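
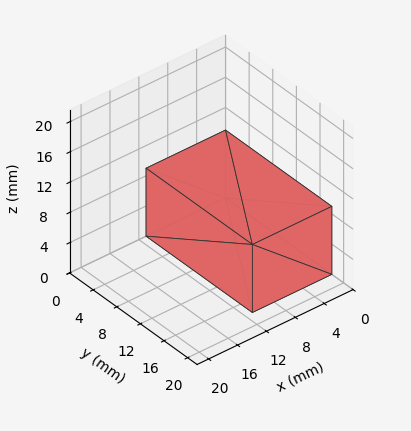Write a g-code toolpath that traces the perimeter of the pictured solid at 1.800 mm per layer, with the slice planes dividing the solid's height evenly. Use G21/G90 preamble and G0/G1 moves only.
Reading the render: the shape is a rectangular box, roughly 11 × 18 mm footprint and 9 mm tall (dimensions read to the nearest mm from the axis ticks). For the g-code, the solid's height is divided into equal slices at the stated Δz and each level perimeter traced with G1 moves after a G0 lift.

; perimeter-only toolpath
G21 ; units = mm
G90 ; absolute positioning
G28 ; home
; layer 1
G0 Z1.800
G0 X0.000 Y0.000
G1 X11.000 Y0.000
G1 X11.000 Y18.000
G1 X0.000 Y18.000
G1 X0.000 Y0.000
; layer 2
G0 Z3.600
G0 X0.000 Y0.000
G1 X11.000 Y0.000
G1 X11.000 Y18.000
G1 X0.000 Y18.000
G1 X0.000 Y0.000
; layer 3
G0 Z5.400
G0 X0.000 Y0.000
G1 X11.000 Y0.000
G1 X11.000 Y18.000
G1 X0.000 Y18.000
G1 X0.000 Y0.000
; layer 4
G0 Z7.200
G0 X0.000 Y0.000
G1 X11.000 Y0.000
G1 X11.000 Y18.000
G1 X0.000 Y18.000
G1 X0.000 Y0.000
; layer 5
G0 Z9.000
G0 X0.000 Y0.000
G1 X11.000 Y0.000
G1 X11.000 Y18.000
G1 X0.000 Y18.000
G1 X0.000 Y0.000
M2 ; end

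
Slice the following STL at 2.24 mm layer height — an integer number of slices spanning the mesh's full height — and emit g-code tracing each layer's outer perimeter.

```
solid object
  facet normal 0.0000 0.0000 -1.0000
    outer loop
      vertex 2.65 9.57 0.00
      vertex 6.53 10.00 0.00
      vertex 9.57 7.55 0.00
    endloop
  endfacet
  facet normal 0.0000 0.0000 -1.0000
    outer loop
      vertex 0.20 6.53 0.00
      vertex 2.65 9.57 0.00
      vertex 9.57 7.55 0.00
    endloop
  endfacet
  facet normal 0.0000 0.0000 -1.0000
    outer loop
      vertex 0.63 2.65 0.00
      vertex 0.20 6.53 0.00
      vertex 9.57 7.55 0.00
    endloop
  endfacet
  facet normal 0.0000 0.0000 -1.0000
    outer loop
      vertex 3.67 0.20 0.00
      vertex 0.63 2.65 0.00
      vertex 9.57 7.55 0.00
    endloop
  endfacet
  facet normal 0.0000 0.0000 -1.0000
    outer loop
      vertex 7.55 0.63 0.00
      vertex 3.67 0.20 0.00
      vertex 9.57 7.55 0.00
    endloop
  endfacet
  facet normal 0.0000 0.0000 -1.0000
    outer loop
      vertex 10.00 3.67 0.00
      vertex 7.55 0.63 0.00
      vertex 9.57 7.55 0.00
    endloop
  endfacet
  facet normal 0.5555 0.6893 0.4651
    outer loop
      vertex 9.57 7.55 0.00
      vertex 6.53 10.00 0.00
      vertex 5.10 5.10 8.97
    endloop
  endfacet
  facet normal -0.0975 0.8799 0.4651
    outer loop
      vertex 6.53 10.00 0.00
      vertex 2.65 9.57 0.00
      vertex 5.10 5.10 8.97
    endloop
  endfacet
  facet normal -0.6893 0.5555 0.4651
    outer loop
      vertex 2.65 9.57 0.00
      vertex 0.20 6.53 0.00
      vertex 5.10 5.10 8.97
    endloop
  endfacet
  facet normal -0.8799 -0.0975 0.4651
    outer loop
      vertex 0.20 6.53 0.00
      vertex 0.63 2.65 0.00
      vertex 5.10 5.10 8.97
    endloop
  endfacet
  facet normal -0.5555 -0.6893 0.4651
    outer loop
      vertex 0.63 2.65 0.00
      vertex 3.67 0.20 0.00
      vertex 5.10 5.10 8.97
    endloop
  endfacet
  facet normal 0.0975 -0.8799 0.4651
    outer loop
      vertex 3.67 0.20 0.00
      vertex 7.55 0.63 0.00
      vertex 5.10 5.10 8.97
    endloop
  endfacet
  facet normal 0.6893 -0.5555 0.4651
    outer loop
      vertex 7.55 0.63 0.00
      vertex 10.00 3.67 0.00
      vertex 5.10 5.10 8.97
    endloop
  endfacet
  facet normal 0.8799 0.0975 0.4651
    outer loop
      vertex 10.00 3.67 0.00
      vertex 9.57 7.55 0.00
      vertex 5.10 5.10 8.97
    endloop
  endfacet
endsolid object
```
; perimeter-only toolpath
G21 ; units = mm
G90 ; absolute positioning
G28 ; home
; layer 1
G0 Z2.24
G0 X8.45 Y6.94
G1 X6.17 Y8.78
G1 X3.26 Y8.45
G1 X1.42 Y6.17
G1 X1.75 Y3.26
G1 X4.03 Y1.42
G1 X6.94 Y1.75
G1 X8.78 Y4.03
G1 X8.45 Y6.94
; layer 2
G0 Z4.49
G0 X7.33 Y6.32
G1 X5.81 Y7.55
G1 X3.88 Y7.33
G1 X2.65 Y5.81
G1 X2.86 Y3.88
G1 X4.38 Y2.65
G1 X6.32 Y2.86
G1 X7.55 Y4.38
G1 X7.33 Y6.32
; layer 3
G0 Z6.73
G0 X6.22 Y5.71
G1 X5.46 Y6.32
G1 X4.49 Y6.22
G1 X3.87 Y5.46
G1 X3.98 Y4.49
G1 X4.74 Y3.87
G1 X5.71 Y3.98
G1 X6.32 Y4.74
G1 X6.22 Y5.71
M2 ; end

The solid is a regular 8-sided pyramid, base circumscribed radius ≈ 5.1 mm, apex at z ≈ 8.97 mm. Slicing at Δz = 2.24 mm — 4 equal slices spanning the solid's height, so layer i sits at z = i·h/4 — gives 3 non-empty perimeters. Each is a 8-segment closed polygon; G0 lifts to the layer z and rapids to the start vertex, then G1 traces the edges. The cross-section shrinks linearly with z (the slice at the apex is degenerate and omitted).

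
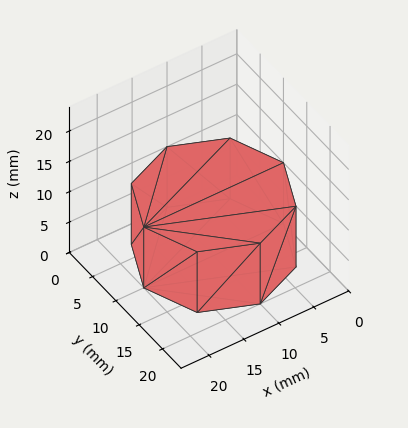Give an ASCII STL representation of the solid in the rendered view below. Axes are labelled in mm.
Reading the render: the shape is a regular 8-sided prism (a cylinder approximated with 8 flat sides), circumscribed radius ≈ 10 mm, height ≈ 10 mm (dimensions read to the nearest mm from the axis ticks). For the STL, each face is triangulated and given an outward normal.

solid part
  facet normal 0.0000 0.0000 -1.0000
    outer loop
      vertex 10.000 20.000 0.000
      vertex 17.071 17.071 0.000
      vertex 20.000 10.000 0.000
    endloop
  endfacet
  facet normal 0.0000 0.0000 -1.0000
    outer loop
      vertex 2.929 17.071 0.000
      vertex 10.000 20.000 0.000
      vertex 20.000 10.000 0.000
    endloop
  endfacet
  facet normal 0.0000 0.0000 -1.0000
    outer loop
      vertex 0.000 10.000 0.000
      vertex 2.929 17.071 0.000
      vertex 20.000 10.000 0.000
    endloop
  endfacet
  facet normal 0.0000 0.0000 -1.0000
    outer loop
      vertex 2.929 2.929 0.000
      vertex 0.000 10.000 0.000
      vertex 20.000 10.000 0.000
    endloop
  endfacet
  facet normal 0.0000 0.0000 -1.0000
    outer loop
      vertex 10.000 0.000 0.000
      vertex 2.929 2.929 0.000
      vertex 20.000 10.000 0.000
    endloop
  endfacet
  facet normal 0.0000 0.0000 -1.0000
    outer loop
      vertex 17.071 2.929 0.000
      vertex 10.000 0.000 0.000
      vertex 20.000 10.000 0.000
    endloop
  endfacet
  facet normal 0.0000 0.0000 1.0000
    outer loop
      vertex 20.000 10.000 10.000
      vertex 17.071 17.071 10.000
      vertex 10.000 20.000 10.000
    endloop
  endfacet
  facet normal 0.0000 0.0000 1.0000
    outer loop
      vertex 20.000 10.000 10.000
      vertex 10.000 20.000 10.000
      vertex 2.929 17.071 10.000
    endloop
  endfacet
  facet normal 0.0000 0.0000 1.0000
    outer loop
      vertex 20.000 10.000 10.000
      vertex 2.929 17.071 10.000
      vertex 0.000 10.000 10.000
    endloop
  endfacet
  facet normal 0.0000 0.0000 1.0000
    outer loop
      vertex 20.000 10.000 10.000
      vertex 0.000 10.000 10.000
      vertex 2.929 2.929 10.000
    endloop
  endfacet
  facet normal 0.0000 0.0000 1.0000
    outer loop
      vertex 20.000 10.000 10.000
      vertex 2.929 2.929 10.000
      vertex 10.000 0.000 10.000
    endloop
  endfacet
  facet normal 0.0000 0.0000 1.0000
    outer loop
      vertex 20.000 10.000 10.000
      vertex 10.000 0.000 10.000
      vertex 17.071 2.929 10.000
    endloop
  endfacet
  facet normal 0.9239 0.3827 0.0000
    outer loop
      vertex 20.000 10.000 0.000
      vertex 17.071 17.071 0.000
      vertex 17.071 17.071 10.000
    endloop
  endfacet
  facet normal 0.9239 0.3827 0.0000
    outer loop
      vertex 20.000 10.000 0.000
      vertex 17.071 17.071 10.000
      vertex 20.000 10.000 10.000
    endloop
  endfacet
  facet normal 0.3827 0.9239 0.0000
    outer loop
      vertex 17.071 17.071 0.000
      vertex 10.000 20.000 0.000
      vertex 10.000 20.000 10.000
    endloop
  endfacet
  facet normal 0.3827 0.9239 0.0000
    outer loop
      vertex 17.071 17.071 0.000
      vertex 10.000 20.000 10.000
      vertex 17.071 17.071 10.000
    endloop
  endfacet
  facet normal -0.3827 0.9239 0.0000
    outer loop
      vertex 10.000 20.000 0.000
      vertex 2.929 17.071 0.000
      vertex 2.929 17.071 10.000
    endloop
  endfacet
  facet normal -0.3827 0.9239 0.0000
    outer loop
      vertex 10.000 20.000 0.000
      vertex 2.929 17.071 10.000
      vertex 10.000 20.000 10.000
    endloop
  endfacet
  facet normal -0.9239 0.3827 0.0000
    outer loop
      vertex 2.929 17.071 0.000
      vertex 0.000 10.000 0.000
      vertex 0.000 10.000 10.000
    endloop
  endfacet
  facet normal -0.9239 0.3827 0.0000
    outer loop
      vertex 2.929 17.071 0.000
      vertex 0.000 10.000 10.000
      vertex 2.929 17.071 10.000
    endloop
  endfacet
  facet normal -0.9239 -0.3827 0.0000
    outer loop
      vertex 0.000 10.000 0.000
      vertex 2.929 2.929 0.000
      vertex 2.929 2.929 10.000
    endloop
  endfacet
  facet normal -0.9239 -0.3827 0.0000
    outer loop
      vertex 0.000 10.000 0.000
      vertex 2.929 2.929 10.000
      vertex 0.000 10.000 10.000
    endloop
  endfacet
  facet normal -0.3827 -0.9239 0.0000
    outer loop
      vertex 2.929 2.929 0.000
      vertex 10.000 0.000 0.000
      vertex 10.000 0.000 10.000
    endloop
  endfacet
  facet normal -0.3827 -0.9239 0.0000
    outer loop
      vertex 2.929 2.929 0.000
      vertex 10.000 0.000 10.000
      vertex 2.929 2.929 10.000
    endloop
  endfacet
  facet normal 0.3827 -0.9239 0.0000
    outer loop
      vertex 10.000 0.000 0.000
      vertex 17.071 2.929 0.000
      vertex 17.071 2.929 10.000
    endloop
  endfacet
  facet normal 0.3827 -0.9239 0.0000
    outer loop
      vertex 10.000 0.000 0.000
      vertex 17.071 2.929 10.000
      vertex 10.000 0.000 10.000
    endloop
  endfacet
  facet normal 0.9239 -0.3827 0.0000
    outer loop
      vertex 17.071 2.929 0.000
      vertex 20.000 10.000 0.000
      vertex 20.000 10.000 10.000
    endloop
  endfacet
  facet normal 0.9239 -0.3827 0.0000
    outer loop
      vertex 17.071 2.929 0.000
      vertex 20.000 10.000 10.000
      vertex 17.071 2.929 10.000
    endloop
  endfacet
endsolid part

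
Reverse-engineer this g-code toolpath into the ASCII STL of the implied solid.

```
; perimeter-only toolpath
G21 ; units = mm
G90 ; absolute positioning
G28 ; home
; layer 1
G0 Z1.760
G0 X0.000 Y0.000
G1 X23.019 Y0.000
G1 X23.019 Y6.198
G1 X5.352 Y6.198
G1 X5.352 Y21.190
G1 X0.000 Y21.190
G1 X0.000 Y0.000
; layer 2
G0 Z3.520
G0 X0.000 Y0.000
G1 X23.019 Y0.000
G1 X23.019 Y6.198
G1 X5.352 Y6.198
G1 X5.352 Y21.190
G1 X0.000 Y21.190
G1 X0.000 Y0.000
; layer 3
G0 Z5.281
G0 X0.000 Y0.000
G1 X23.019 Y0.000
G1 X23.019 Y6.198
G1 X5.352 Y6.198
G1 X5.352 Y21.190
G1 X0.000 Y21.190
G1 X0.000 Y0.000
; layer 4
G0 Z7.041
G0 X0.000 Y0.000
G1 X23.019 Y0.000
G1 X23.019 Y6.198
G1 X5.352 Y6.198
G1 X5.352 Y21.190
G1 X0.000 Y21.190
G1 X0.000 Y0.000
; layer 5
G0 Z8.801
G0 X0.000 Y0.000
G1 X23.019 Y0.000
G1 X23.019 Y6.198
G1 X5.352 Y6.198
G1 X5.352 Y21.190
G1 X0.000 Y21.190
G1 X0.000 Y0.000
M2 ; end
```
solid part
  facet normal 0.0000 0.0000 -1.0000
    outer loop
      vertex 23.019 6.198 0.000
      vertex 23.019 0.000 0.000
      vertex 0.000 0.000 0.000
    endloop
  endfacet
  facet normal 0.0000 0.0000 -1.0000
    outer loop
      vertex 5.352 6.198 0.000
      vertex 23.019 6.198 0.000
      vertex 0.000 0.000 0.000
    endloop
  endfacet
  facet normal 0.0000 0.0000 -1.0000
    outer loop
      vertex 5.352 21.190 0.000
      vertex 5.352 6.198 0.000
      vertex 0.000 0.000 0.000
    endloop
  endfacet
  facet normal 0.0000 0.0000 -1.0000
    outer loop
      vertex 0.000 21.190 0.000
      vertex 5.352 21.190 0.000
      vertex 0.000 0.000 0.000
    endloop
  endfacet
  facet normal 0.0000 0.0000 1.0000
    outer loop
      vertex 0.000 0.000 8.801
      vertex 23.019 0.000 8.801
      vertex 23.019 6.198 8.801
    endloop
  endfacet
  facet normal 0.0000 0.0000 1.0000
    outer loop
      vertex 0.000 0.000 8.801
      vertex 23.019 6.198 8.801
      vertex 5.352 6.198 8.801
    endloop
  endfacet
  facet normal 0.0000 0.0000 1.0000
    outer loop
      vertex 0.000 0.000 8.801
      vertex 5.352 6.198 8.801
      vertex 5.352 21.190 8.801
    endloop
  endfacet
  facet normal 0.0000 0.0000 1.0000
    outer loop
      vertex 0.000 0.000 8.801
      vertex 5.352 21.190 8.801
      vertex 0.000 21.190 8.801
    endloop
  endfacet
  facet normal 0.0000 -1.0000 0.0000
    outer loop
      vertex 0.000 0.000 0.000
      vertex 23.019 0.000 0.000
      vertex 23.019 0.000 8.801
    endloop
  endfacet
  facet normal 0.0000 -1.0000 0.0000
    outer loop
      vertex 0.000 0.000 0.000
      vertex 23.019 0.000 8.801
      vertex 0.000 0.000 8.801
    endloop
  endfacet
  facet normal 1.0000 0.0000 0.0000
    outer loop
      vertex 23.019 0.000 0.000
      vertex 23.019 6.198 0.000
      vertex 23.019 6.198 8.801
    endloop
  endfacet
  facet normal 1.0000 0.0000 0.0000
    outer loop
      vertex 23.019 0.000 0.000
      vertex 23.019 6.198 8.801
      vertex 23.019 0.000 8.801
    endloop
  endfacet
  facet normal 0.0000 1.0000 0.0000
    outer loop
      vertex 23.019 6.198 0.000
      vertex 5.352 6.198 0.000
      vertex 5.352 6.198 8.801
    endloop
  endfacet
  facet normal 0.0000 1.0000 0.0000
    outer loop
      vertex 23.019 6.198 0.000
      vertex 5.352 6.198 8.801
      vertex 23.019 6.198 8.801
    endloop
  endfacet
  facet normal 1.0000 0.0000 0.0000
    outer loop
      vertex 5.352 6.198 0.000
      vertex 5.352 21.190 0.000
      vertex 5.352 21.190 8.801
    endloop
  endfacet
  facet normal 1.0000 0.0000 0.0000
    outer loop
      vertex 5.352 6.198 0.000
      vertex 5.352 21.190 8.801
      vertex 5.352 6.198 8.801
    endloop
  endfacet
  facet normal 0.0000 1.0000 0.0000
    outer loop
      vertex 5.352 21.190 0.000
      vertex 0.000 21.190 0.000
      vertex 0.000 21.190 8.801
    endloop
  endfacet
  facet normal 0.0000 1.0000 0.0000
    outer loop
      vertex 5.352 21.190 0.000
      vertex 0.000 21.190 8.801
      vertex 5.352 21.190 8.801
    endloop
  endfacet
  facet normal -1.0000 0.0000 0.0000
    outer loop
      vertex 0.000 21.190 0.000
      vertex 0.000 0.000 0.000
      vertex 0.000 0.000 8.801
    endloop
  endfacet
  facet normal -1.0000 0.0000 0.0000
    outer loop
      vertex 0.000 21.190 0.000
      vertex 0.000 0.000 8.801
      vertex 0.000 21.190 8.801
    endloop
  endfacet
endsolid part

The G0 Z moves step by Δz≈1.760 mm. Every layer's G1 loop is the same polygon, so the solid is a straight extrusion of it from z=0 to z≈8.8. Closing with flat bottom and top caps and triangulating gives 20 facets — an L-shaped prism: outer 23 × 21.2 mm, arm thicknesses ≈ 6.2 mm (horizontal) and 5.35 mm (vertical), extruded 8.8 mm in z.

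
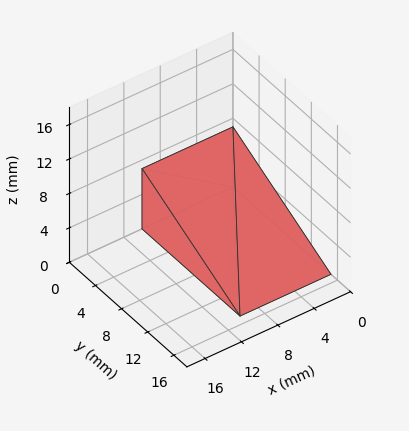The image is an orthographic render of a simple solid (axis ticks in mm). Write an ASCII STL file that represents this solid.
Reading the render: the shape is a wedge (ramp): 10 × 15 mm base, rising to 7 mm along the y=0 edge and sloping linearly to z=0 at y=15 (dimensions read to the nearest mm from the axis ticks). For the STL, each face is triangulated and given an outward normal.

solid part
  facet normal 0.0000 0.0000 -1.0000
    outer loop
      vertex 10.000 15.000 0.000
      vertex 10.000 0.000 0.000
      vertex 0.000 0.000 0.000
    endloop
  endfacet
  facet normal 0.0000 0.0000 -1.0000
    outer loop
      vertex 0.000 15.000 0.000
      vertex 10.000 15.000 0.000
      vertex 0.000 0.000 0.000
    endloop
  endfacet
  facet normal 0.0000 -1.0000 0.0000
    outer loop
      vertex 0.000 0.000 0.000
      vertex 10.000 0.000 0.000
      vertex 10.000 0.000 7.000
    endloop
  endfacet
  facet normal 0.0000 -1.0000 0.0000
    outer loop
      vertex 0.000 0.000 0.000
      vertex 10.000 0.000 7.000
      vertex 0.000 0.000 7.000
    endloop
  endfacet
  facet normal 0.0000 0.4229 0.9062
    outer loop
      vertex 0.000 0.000 7.000
      vertex 10.000 0.000 7.000
      vertex 10.000 15.000 0.000
    endloop
  endfacet
  facet normal 0.0000 0.4229 0.9062
    outer loop
      vertex 0.000 0.000 7.000
      vertex 10.000 15.000 0.000
      vertex 0.000 15.000 0.000
    endloop
  endfacet
  facet normal -1.0000 0.0000 0.0000
    outer loop
      vertex 0.000 0.000 7.000
      vertex 0.000 15.000 0.000
      vertex 0.000 0.000 0.000
    endloop
  endfacet
  facet normal 1.0000 0.0000 0.0000
    outer loop
      vertex 10.000 0.000 0.000
      vertex 10.000 15.000 0.000
      vertex 10.000 0.000 7.000
    endloop
  endfacet
endsolid part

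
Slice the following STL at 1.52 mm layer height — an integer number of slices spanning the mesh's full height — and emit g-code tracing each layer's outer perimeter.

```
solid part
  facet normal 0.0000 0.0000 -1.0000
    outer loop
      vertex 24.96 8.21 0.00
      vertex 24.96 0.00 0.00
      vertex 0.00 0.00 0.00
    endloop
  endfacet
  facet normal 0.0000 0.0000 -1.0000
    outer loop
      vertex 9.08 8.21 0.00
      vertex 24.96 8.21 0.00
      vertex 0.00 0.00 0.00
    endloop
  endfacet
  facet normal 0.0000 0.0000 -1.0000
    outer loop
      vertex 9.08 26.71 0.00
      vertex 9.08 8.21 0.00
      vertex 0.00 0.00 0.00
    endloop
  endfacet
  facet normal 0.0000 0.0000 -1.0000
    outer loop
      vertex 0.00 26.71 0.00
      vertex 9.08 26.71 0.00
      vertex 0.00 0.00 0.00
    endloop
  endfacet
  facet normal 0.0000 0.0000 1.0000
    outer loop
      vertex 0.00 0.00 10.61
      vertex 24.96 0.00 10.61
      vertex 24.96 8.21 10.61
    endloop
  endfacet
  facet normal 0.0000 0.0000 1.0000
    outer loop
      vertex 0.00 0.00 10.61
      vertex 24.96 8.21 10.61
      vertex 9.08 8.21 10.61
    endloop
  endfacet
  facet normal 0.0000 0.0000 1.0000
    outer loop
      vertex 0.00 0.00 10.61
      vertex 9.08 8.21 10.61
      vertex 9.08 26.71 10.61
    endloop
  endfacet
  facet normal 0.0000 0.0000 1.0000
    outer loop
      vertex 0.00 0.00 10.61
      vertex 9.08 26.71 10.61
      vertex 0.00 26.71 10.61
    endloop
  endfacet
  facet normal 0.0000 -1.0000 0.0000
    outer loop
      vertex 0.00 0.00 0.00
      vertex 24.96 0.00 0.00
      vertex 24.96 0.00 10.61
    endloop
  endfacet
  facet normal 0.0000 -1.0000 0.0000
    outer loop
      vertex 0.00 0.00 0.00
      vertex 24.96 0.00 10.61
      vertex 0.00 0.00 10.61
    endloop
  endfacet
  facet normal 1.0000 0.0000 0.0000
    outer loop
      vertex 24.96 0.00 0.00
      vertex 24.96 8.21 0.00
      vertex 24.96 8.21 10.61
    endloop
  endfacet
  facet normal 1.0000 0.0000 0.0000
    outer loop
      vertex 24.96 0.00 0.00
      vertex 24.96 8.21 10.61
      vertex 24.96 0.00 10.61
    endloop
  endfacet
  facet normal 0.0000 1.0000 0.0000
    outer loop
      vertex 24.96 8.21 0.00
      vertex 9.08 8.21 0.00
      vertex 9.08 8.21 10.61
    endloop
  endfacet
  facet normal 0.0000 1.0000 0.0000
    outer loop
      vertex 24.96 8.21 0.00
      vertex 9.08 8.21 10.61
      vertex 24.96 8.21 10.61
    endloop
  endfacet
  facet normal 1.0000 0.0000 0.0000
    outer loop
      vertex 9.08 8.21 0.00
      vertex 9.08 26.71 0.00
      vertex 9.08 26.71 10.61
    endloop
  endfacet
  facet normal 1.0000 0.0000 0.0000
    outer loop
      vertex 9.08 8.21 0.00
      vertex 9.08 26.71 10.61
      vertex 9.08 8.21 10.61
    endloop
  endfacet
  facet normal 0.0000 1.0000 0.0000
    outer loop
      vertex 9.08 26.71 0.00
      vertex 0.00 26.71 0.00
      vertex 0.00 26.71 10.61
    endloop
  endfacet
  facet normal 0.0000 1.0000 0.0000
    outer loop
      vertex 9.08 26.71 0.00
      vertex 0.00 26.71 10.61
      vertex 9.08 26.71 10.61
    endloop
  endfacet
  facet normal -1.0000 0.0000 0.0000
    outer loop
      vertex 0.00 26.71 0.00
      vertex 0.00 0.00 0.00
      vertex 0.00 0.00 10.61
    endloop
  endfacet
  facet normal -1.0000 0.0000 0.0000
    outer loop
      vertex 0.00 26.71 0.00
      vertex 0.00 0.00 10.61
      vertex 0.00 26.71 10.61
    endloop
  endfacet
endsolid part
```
; perimeter-only toolpath
G21 ; units = mm
G90 ; absolute positioning
G28 ; home
; layer 1
G0 Z1.52
G0 X0.00 Y0.00
G1 X24.96 Y0.00
G1 X24.96 Y8.21
G1 X9.08 Y8.21
G1 X9.08 Y26.71
G1 X0.00 Y26.71
G1 X0.00 Y0.00
; layer 2
G0 Z3.03
G0 X0.00 Y0.00
G1 X24.96 Y0.00
G1 X24.96 Y8.21
G1 X9.08 Y8.21
G1 X9.08 Y26.71
G1 X0.00 Y26.71
G1 X0.00 Y0.00
; layer 3
G0 Z4.55
G0 X0.00 Y0.00
G1 X24.96 Y0.00
G1 X24.96 Y8.21
G1 X9.08 Y8.21
G1 X9.08 Y26.71
G1 X0.00 Y26.71
G1 X0.00 Y0.00
; layer 4
G0 Z6.06
G0 X0.00 Y0.00
G1 X24.96 Y0.00
G1 X24.96 Y8.21
G1 X9.08 Y8.21
G1 X9.08 Y26.71
G1 X0.00 Y26.71
G1 X0.00 Y0.00
; layer 5
G0 Z7.58
G0 X0.00 Y0.00
G1 X24.96 Y0.00
G1 X24.96 Y8.21
G1 X9.08 Y8.21
G1 X9.08 Y26.71
G1 X0.00 Y26.71
G1 X0.00 Y0.00
; layer 6
G0 Z9.09
G0 X0.00 Y0.00
G1 X24.96 Y0.00
G1 X24.96 Y8.21
G1 X9.08 Y8.21
G1 X9.08 Y26.71
G1 X0.00 Y26.71
G1 X0.00 Y0.00
; layer 7
G0 Z10.61
G0 X0.00 Y0.00
G1 X24.96 Y0.00
G1 X24.96 Y8.21
G1 X9.08 Y8.21
G1 X9.08 Y26.71
G1 X0.00 Y26.71
G1 X0.00 Y0.00
M2 ; end

The solid is an L-shaped prism: outer 25 × 26.7 mm, arm thicknesses ≈ 8.21 mm (horizontal) and 9.08 mm (vertical), extruded 10.6 mm in z. Slicing at Δz = 1.52 mm — 7 equal slices spanning the solid's height, so layer i sits at z = i·h/7 — gives 7 non-empty perimeters. Each is a 6-segment closed polygon; G0 lifts to the layer z and rapids to the start vertex, then G1 traces the edges.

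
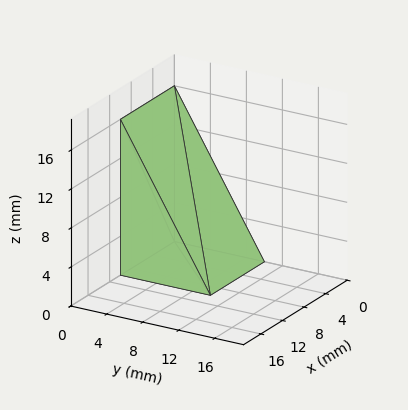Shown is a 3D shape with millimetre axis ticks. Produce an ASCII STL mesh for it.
Reading the render: the shape is a wedge (ramp): 10 × 10 mm base, rising to 16 mm along the y=0 edge and sloping linearly to z=0 at y=10 (dimensions read to the nearest mm from the axis ticks). For the STL, each face is triangulated and given an outward normal.

solid part
  facet normal 0.0000 0.0000 -1.0000
    outer loop
      vertex 10.00 10.00 0.00
      vertex 10.00 0.00 0.00
      vertex 0.00 0.00 0.00
    endloop
  endfacet
  facet normal 0.0000 0.0000 -1.0000
    outer loop
      vertex 0.00 10.00 0.00
      vertex 10.00 10.00 0.00
      vertex 0.00 0.00 0.00
    endloop
  endfacet
  facet normal 0.0000 -1.0000 0.0000
    outer loop
      vertex 0.00 0.00 0.00
      vertex 10.00 0.00 0.00
      vertex 10.00 0.00 16.00
    endloop
  endfacet
  facet normal 0.0000 -1.0000 0.0000
    outer loop
      vertex 0.00 0.00 0.00
      vertex 10.00 0.00 16.00
      vertex 0.00 0.00 16.00
    endloop
  endfacet
  facet normal 0.0000 0.8480 0.5300
    outer loop
      vertex 0.00 0.00 16.00
      vertex 10.00 0.00 16.00
      vertex 10.00 10.00 0.00
    endloop
  endfacet
  facet normal 0.0000 0.8480 0.5300
    outer loop
      vertex 0.00 0.00 16.00
      vertex 10.00 10.00 0.00
      vertex 0.00 10.00 0.00
    endloop
  endfacet
  facet normal -1.0000 0.0000 0.0000
    outer loop
      vertex 0.00 0.00 16.00
      vertex 0.00 10.00 0.00
      vertex 0.00 0.00 0.00
    endloop
  endfacet
  facet normal 1.0000 0.0000 0.0000
    outer loop
      vertex 10.00 0.00 0.00
      vertex 10.00 10.00 0.00
      vertex 10.00 0.00 16.00
    endloop
  endfacet
endsolid part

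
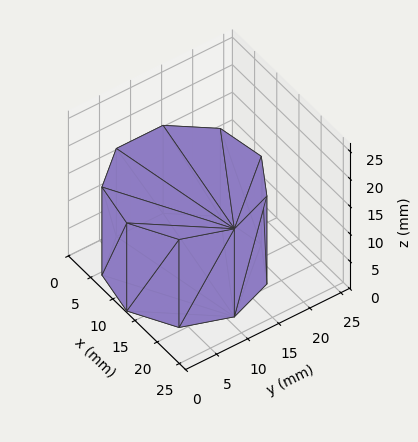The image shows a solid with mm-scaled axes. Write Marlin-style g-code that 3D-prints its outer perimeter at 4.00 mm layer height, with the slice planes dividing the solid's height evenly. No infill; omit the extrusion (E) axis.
Reading the render: the shape is a regular 9-sided prism (a cylinder approximated with 9 flat sides), circumscribed radius ≈ 11 mm, height ≈ 16 mm (dimensions read to the nearest mm from the axis ticks). For the g-code, the solid's height is divided into equal slices at the stated Δz and each level perimeter traced with G1 moves after a G0 lift.

; perimeter-only toolpath
G21 ; units = mm
G90 ; absolute positioning
G28 ; home
; layer 1
G0 Z4.00
G0 X22.00 Y11.00
G1 X19.43 Y18.07
G1 X12.91 Y21.83
G1 X5.50 Y20.53
G1 X0.66 Y14.76
G1 X0.66 Y7.24
G1 X5.50 Y1.47
G1 X12.91 Y0.17
G1 X19.43 Y3.93
G1 X22.00 Y11.00
; layer 2
G0 Z8.00
G0 X22.00 Y11.00
G1 X19.43 Y18.07
G1 X12.91 Y21.83
G1 X5.50 Y20.53
G1 X0.66 Y14.76
G1 X0.66 Y7.24
G1 X5.50 Y1.47
G1 X12.91 Y0.17
G1 X19.43 Y3.93
G1 X22.00 Y11.00
; layer 3
G0 Z12.00
G0 X22.00 Y11.00
G1 X19.43 Y18.07
G1 X12.91 Y21.83
G1 X5.50 Y20.53
G1 X0.66 Y14.76
G1 X0.66 Y7.24
G1 X5.50 Y1.47
G1 X12.91 Y0.17
G1 X19.43 Y3.93
G1 X22.00 Y11.00
; layer 4
G0 Z16.00
G0 X22.00 Y11.00
G1 X19.43 Y18.07
G1 X12.91 Y21.83
G1 X5.50 Y20.53
G1 X0.66 Y14.76
G1 X0.66 Y7.24
G1 X5.50 Y1.47
G1 X12.91 Y0.17
G1 X19.43 Y3.93
G1 X22.00 Y11.00
M2 ; end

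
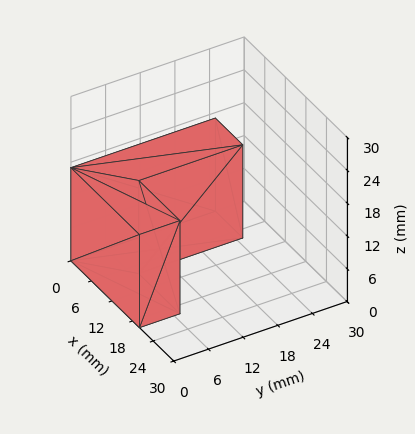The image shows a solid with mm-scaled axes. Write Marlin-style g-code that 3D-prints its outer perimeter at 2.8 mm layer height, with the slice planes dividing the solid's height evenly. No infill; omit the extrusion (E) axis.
Reading the render: the shape is an L-shaped prism: outer 20 × 25 mm, arm thicknesses ≈ 7 mm (horizontal) and 8 mm (vertical), extruded 17 mm in z (dimensions read to the nearest mm from the axis ticks). For the g-code, the solid's height is divided into equal slices at the stated Δz and each level perimeter traced with G1 moves after a G0 lift.

; perimeter-only toolpath
G21 ; units = mm
G90 ; absolute positioning
G28 ; home
; layer 1
G0 Z2.8
G0 X0.0 Y0.0
G1 X20.0 Y0.0
G1 X20.0 Y7.0
G1 X8.0 Y7.0
G1 X8.0 Y25.0
G1 X0.0 Y25.0
G1 X0.0 Y0.0
; layer 2
G0 Z5.7
G0 X0.0 Y0.0
G1 X20.0 Y0.0
G1 X20.0 Y7.0
G1 X8.0 Y7.0
G1 X8.0 Y25.0
G1 X0.0 Y25.0
G1 X0.0 Y0.0
; layer 3
G0 Z8.5
G0 X0.0 Y0.0
G1 X20.0 Y0.0
G1 X20.0 Y7.0
G1 X8.0 Y7.0
G1 X8.0 Y25.0
G1 X0.0 Y25.0
G1 X0.0 Y0.0
; layer 4
G0 Z11.3
G0 X0.0 Y0.0
G1 X20.0 Y0.0
G1 X20.0 Y7.0
G1 X8.0 Y7.0
G1 X8.0 Y25.0
G1 X0.0 Y25.0
G1 X0.0 Y0.0
; layer 5
G0 Z14.2
G0 X0.0 Y0.0
G1 X20.0 Y0.0
G1 X20.0 Y7.0
G1 X8.0 Y7.0
G1 X8.0 Y25.0
G1 X0.0 Y25.0
G1 X0.0 Y0.0
; layer 6
G0 Z17.0
G0 X0.0 Y0.0
G1 X20.0 Y0.0
G1 X20.0 Y7.0
G1 X8.0 Y7.0
G1 X8.0 Y25.0
G1 X0.0 Y25.0
G1 X0.0 Y0.0
M2 ; end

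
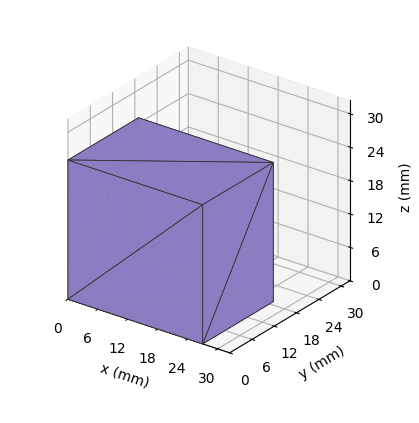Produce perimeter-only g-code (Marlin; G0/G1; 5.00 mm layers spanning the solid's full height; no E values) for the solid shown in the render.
Reading the render: the shape is a rectangular box, roughly 27 × 19 mm footprint and 25 mm tall (dimensions read to the nearest mm from the axis ticks). For the g-code, the solid's height is divided into equal slices at the stated Δz and each level perimeter traced with G1 moves after a G0 lift.

; perimeter-only toolpath
G21 ; units = mm
G90 ; absolute positioning
G28 ; home
; layer 1
G0 Z5.00
G0 X0.00 Y0.00
G1 X27.00 Y0.00
G1 X27.00 Y19.00
G1 X0.00 Y19.00
G1 X0.00 Y0.00
; layer 2
G0 Z10.00
G0 X0.00 Y0.00
G1 X27.00 Y0.00
G1 X27.00 Y19.00
G1 X0.00 Y19.00
G1 X0.00 Y0.00
; layer 3
G0 Z15.00
G0 X0.00 Y0.00
G1 X27.00 Y0.00
G1 X27.00 Y19.00
G1 X0.00 Y19.00
G1 X0.00 Y0.00
; layer 4
G0 Z20.00
G0 X0.00 Y0.00
G1 X27.00 Y0.00
G1 X27.00 Y19.00
G1 X0.00 Y19.00
G1 X0.00 Y0.00
; layer 5
G0 Z25.00
G0 X0.00 Y0.00
G1 X27.00 Y0.00
G1 X27.00 Y19.00
G1 X0.00 Y19.00
G1 X0.00 Y0.00
M2 ; end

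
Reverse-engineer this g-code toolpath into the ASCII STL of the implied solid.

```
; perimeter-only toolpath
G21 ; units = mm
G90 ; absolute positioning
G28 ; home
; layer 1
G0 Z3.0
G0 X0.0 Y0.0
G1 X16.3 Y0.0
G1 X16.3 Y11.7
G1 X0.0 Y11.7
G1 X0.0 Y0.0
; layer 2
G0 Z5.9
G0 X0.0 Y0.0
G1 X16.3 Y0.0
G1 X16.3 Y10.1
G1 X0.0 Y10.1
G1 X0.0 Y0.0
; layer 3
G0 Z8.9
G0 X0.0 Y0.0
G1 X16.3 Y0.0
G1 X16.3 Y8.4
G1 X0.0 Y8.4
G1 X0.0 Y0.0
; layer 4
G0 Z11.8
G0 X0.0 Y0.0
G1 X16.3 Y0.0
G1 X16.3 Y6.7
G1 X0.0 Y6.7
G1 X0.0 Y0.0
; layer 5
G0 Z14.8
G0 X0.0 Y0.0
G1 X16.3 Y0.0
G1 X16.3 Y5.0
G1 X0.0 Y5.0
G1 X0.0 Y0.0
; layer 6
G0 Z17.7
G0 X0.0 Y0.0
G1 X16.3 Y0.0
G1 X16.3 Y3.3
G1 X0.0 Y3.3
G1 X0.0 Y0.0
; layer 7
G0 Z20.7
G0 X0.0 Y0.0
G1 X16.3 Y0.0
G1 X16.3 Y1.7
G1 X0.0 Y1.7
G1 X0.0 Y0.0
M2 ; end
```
solid part
  facet normal 0.0000 0.0000 -1.0000
    outer loop
      vertex 16.3 13.4 0.0
      vertex 16.3 0.0 0.0
      vertex 0.0 0.0 0.0
    endloop
  endfacet
  facet normal 0.0000 0.0000 -1.0000
    outer loop
      vertex 0.0 13.4 0.0
      vertex 16.3 13.4 0.0
      vertex 0.0 0.0 0.0
    endloop
  endfacet
  facet normal 0.0000 -1.0000 0.0000
    outer loop
      vertex 0.0 0.0 0.0
      vertex 16.3 0.0 0.0
      vertex 16.3 0.0 23.6
    endloop
  endfacet
  facet normal 0.0000 -1.0000 0.0000
    outer loop
      vertex 0.0 0.0 0.0
      vertex 16.3 0.0 23.6
      vertex 0.0 0.0 23.6
    endloop
  endfacet
  facet normal 0.0000 0.8696 0.4938
    outer loop
      vertex 0.0 0.0 23.6
      vertex 16.3 0.0 23.6
      vertex 16.3 13.4 0.0
    endloop
  endfacet
  facet normal 0.0000 0.8696 0.4938
    outer loop
      vertex 0.0 0.0 23.6
      vertex 16.3 13.4 0.0
      vertex 0.0 13.4 0.0
    endloop
  endfacet
  facet normal -1.0000 0.0000 0.0000
    outer loop
      vertex 0.0 0.0 23.6
      vertex 0.0 13.4 0.0
      vertex 0.0 0.0 0.0
    endloop
  endfacet
  facet normal 1.0000 0.0000 0.0000
    outer loop
      vertex 16.3 0.0 0.0
      vertex 16.3 13.4 0.0
      vertex 16.3 0.0 23.6
    endloop
  endfacet
endsolid part

The G0 Z moves step by Δz≈3.0 mm. The G1 loops shrink linearly with z, so the solid tapers from its base footprint up to z≈23.6. Closing with a flat bottom cap and the tapered top and triangulating gives 8 facets — a wedge (ramp): 16.3 × 13.4 mm base, rising to 23.6 mm along the y=0 edge and sloping linearly to z=0 at y=13.4.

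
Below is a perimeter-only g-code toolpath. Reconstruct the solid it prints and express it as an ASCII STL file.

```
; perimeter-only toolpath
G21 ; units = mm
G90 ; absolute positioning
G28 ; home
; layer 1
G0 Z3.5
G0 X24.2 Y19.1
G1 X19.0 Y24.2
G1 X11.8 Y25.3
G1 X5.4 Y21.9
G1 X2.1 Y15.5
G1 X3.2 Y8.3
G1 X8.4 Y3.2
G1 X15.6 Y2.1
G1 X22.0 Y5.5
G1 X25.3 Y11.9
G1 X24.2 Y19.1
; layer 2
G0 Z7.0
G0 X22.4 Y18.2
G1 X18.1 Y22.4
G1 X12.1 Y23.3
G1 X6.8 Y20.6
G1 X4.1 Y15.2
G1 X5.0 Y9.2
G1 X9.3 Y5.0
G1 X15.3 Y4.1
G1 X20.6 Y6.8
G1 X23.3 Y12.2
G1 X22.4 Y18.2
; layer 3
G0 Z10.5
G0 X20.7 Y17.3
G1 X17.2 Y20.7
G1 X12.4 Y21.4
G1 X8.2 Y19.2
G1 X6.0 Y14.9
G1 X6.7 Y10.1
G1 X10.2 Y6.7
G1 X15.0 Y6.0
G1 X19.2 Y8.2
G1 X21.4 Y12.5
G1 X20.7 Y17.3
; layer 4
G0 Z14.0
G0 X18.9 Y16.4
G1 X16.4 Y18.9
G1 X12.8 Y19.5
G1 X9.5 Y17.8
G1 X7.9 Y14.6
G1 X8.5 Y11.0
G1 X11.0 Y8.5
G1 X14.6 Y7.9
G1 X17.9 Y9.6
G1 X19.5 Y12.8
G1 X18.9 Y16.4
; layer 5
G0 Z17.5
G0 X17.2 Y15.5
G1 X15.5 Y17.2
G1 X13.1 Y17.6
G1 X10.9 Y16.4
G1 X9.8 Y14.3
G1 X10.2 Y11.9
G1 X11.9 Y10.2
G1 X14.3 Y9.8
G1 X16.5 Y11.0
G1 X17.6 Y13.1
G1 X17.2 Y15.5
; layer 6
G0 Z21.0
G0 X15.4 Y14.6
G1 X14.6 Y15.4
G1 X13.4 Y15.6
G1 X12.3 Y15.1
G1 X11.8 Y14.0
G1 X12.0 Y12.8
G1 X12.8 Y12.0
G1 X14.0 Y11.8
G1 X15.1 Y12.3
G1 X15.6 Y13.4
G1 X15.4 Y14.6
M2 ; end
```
solid part
  facet normal 0.0000 0.0000 -1.0000
    outer loop
      vertex 11.5 27.2 0.0
      vertex 19.9 25.9 0.0
      vertex 25.9 20.0 0.0
    endloop
  endfacet
  facet normal 0.0000 0.0000 -1.0000
    outer loop
      vertex 4.0 23.3 0.0
      vertex 11.5 27.2 0.0
      vertex 25.9 20.0 0.0
    endloop
  endfacet
  facet normal 0.0000 0.0000 -1.0000
    outer loop
      vertex 0.2 15.8 0.0
      vertex 4.0 23.3 0.0
      vertex 25.9 20.0 0.0
    endloop
  endfacet
  facet normal 0.0000 0.0000 -1.0000
    outer loop
      vertex 1.5 7.4 0.0
      vertex 0.2 15.8 0.0
      vertex 25.9 20.0 0.0
    endloop
  endfacet
  facet normal 0.0000 0.0000 -1.0000
    outer loop
      vertex 7.5 1.5 0.0
      vertex 1.5 7.4 0.0
      vertex 25.9 20.0 0.0
    endloop
  endfacet
  facet normal 0.0000 0.0000 -1.0000
    outer loop
      vertex 15.9 0.2 0.0
      vertex 7.5 1.5 0.0
      vertex 25.9 20.0 0.0
    endloop
  endfacet
  facet normal 0.0000 0.0000 -1.0000
    outer loop
      vertex 23.4 4.1 0.0
      vertex 15.9 0.2 0.0
      vertex 25.9 20.0 0.0
    endloop
  endfacet
  facet normal 0.0000 0.0000 -1.0000
    outer loop
      vertex 27.2 11.6 0.0
      vertex 23.4 4.1 0.0
      vertex 25.9 20.0 0.0
    endloop
  endfacet
  facet normal 0.6189 0.6294 0.4700
    outer loop
      vertex 25.9 20.0 0.0
      vertex 19.9 25.9 0.0
      vertex 13.7 13.7 24.5
    endloop
  endfacet
  facet normal 0.1351 0.8729 0.4688
    outer loop
      vertex 19.9 25.9 0.0
      vertex 11.5 27.2 0.0
      vertex 13.7 13.7 24.5
    endloop
  endfacet
  facet normal -0.4076 0.7838 0.4685
    outer loop
      vertex 11.5 27.2 0.0
      vertex 4.0 23.3 0.0
      vertex 13.7 13.7 24.5
    endloop
  endfacet
  facet normal -0.7881 0.3993 0.4685
    outer loop
      vertex 4.0 23.3 0.0
      vertex 0.2 15.8 0.0
      vertex 13.7 13.7 24.5
    endloop
  endfacet
  facet normal -0.8727 -0.1351 0.4693
    outer loop
      vertex 0.2 15.8 0.0
      vertex 1.5 7.4 0.0
      vertex 13.7 13.7 24.5
    endloop
  endfacet
  facet normal -0.6189 -0.6294 0.4700
    outer loop
      vertex 1.5 7.4 0.0
      vertex 7.5 1.5 0.0
      vertex 13.7 13.7 24.5
    endloop
  endfacet
  facet normal -0.1351 -0.8729 0.4688
    outer loop
      vertex 7.5 1.5 0.0
      vertex 15.9 0.2 0.0
      vertex 13.7 13.7 24.5
    endloop
  endfacet
  facet normal 0.4076 -0.7838 0.4685
    outer loop
      vertex 15.9 0.2 0.0
      vertex 23.4 4.1 0.0
      vertex 13.7 13.7 24.5
    endloop
  endfacet
  facet normal 0.7881 -0.3993 0.4685
    outer loop
      vertex 23.4 4.1 0.0
      vertex 27.2 11.6 0.0
      vertex 13.7 13.7 24.5
    endloop
  endfacet
  facet normal 0.8727 0.1351 0.4693
    outer loop
      vertex 27.2 11.6 0.0
      vertex 25.9 20.0 0.0
      vertex 13.7 13.7 24.5
    endloop
  endfacet
endsolid part

The G0 Z moves step by Δz≈3.5 mm. The G1 loops shrink linearly with z, so the solid tapers from its base footprint up to z≈24.5. Closing with a flat bottom cap and the tapered top and triangulating gives 18 facets — a regular 10-sided pyramid, base circumscribed radius ≈ 13.7 mm, apex at z ≈ 24.5 mm.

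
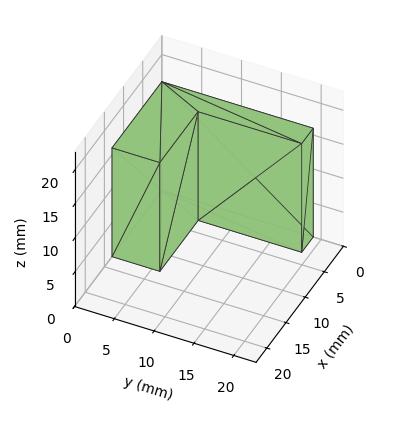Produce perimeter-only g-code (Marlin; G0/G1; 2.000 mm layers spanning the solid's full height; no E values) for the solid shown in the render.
Reading the render: the shape is an L-shaped prism: outer 13 × 19 mm, arm thicknesses ≈ 6 mm (horizontal) and 3 mm (vertical), extruded 16 mm in z (dimensions read to the nearest mm from the axis ticks). For the g-code, the solid's height is divided into equal slices at the stated Δz and each level perimeter traced with G1 moves after a G0 lift.

; perimeter-only toolpath
G21 ; units = mm
G90 ; absolute positioning
G28 ; home
; layer 1
G0 Z2.000
G0 X0.000 Y0.000
G1 X13.000 Y0.000
G1 X13.000 Y6.000
G1 X3.000 Y6.000
G1 X3.000 Y19.000
G1 X0.000 Y19.000
G1 X0.000 Y0.000
; layer 2
G0 Z4.000
G0 X0.000 Y0.000
G1 X13.000 Y0.000
G1 X13.000 Y6.000
G1 X3.000 Y6.000
G1 X3.000 Y19.000
G1 X0.000 Y19.000
G1 X0.000 Y0.000
; layer 3
G0 Z6.000
G0 X0.000 Y0.000
G1 X13.000 Y0.000
G1 X13.000 Y6.000
G1 X3.000 Y6.000
G1 X3.000 Y19.000
G1 X0.000 Y19.000
G1 X0.000 Y0.000
; layer 4
G0 Z8.000
G0 X0.000 Y0.000
G1 X13.000 Y0.000
G1 X13.000 Y6.000
G1 X3.000 Y6.000
G1 X3.000 Y19.000
G1 X0.000 Y19.000
G1 X0.000 Y0.000
; layer 5
G0 Z10.000
G0 X0.000 Y0.000
G1 X13.000 Y0.000
G1 X13.000 Y6.000
G1 X3.000 Y6.000
G1 X3.000 Y19.000
G1 X0.000 Y19.000
G1 X0.000 Y0.000
; layer 6
G0 Z12.000
G0 X0.000 Y0.000
G1 X13.000 Y0.000
G1 X13.000 Y6.000
G1 X3.000 Y6.000
G1 X3.000 Y19.000
G1 X0.000 Y19.000
G1 X0.000 Y0.000
; layer 7
G0 Z14.000
G0 X0.000 Y0.000
G1 X13.000 Y0.000
G1 X13.000 Y6.000
G1 X3.000 Y6.000
G1 X3.000 Y19.000
G1 X0.000 Y19.000
G1 X0.000 Y0.000
; layer 8
G0 Z16.000
G0 X0.000 Y0.000
G1 X13.000 Y0.000
G1 X13.000 Y6.000
G1 X3.000 Y6.000
G1 X3.000 Y19.000
G1 X0.000 Y19.000
G1 X0.000 Y0.000
M2 ; end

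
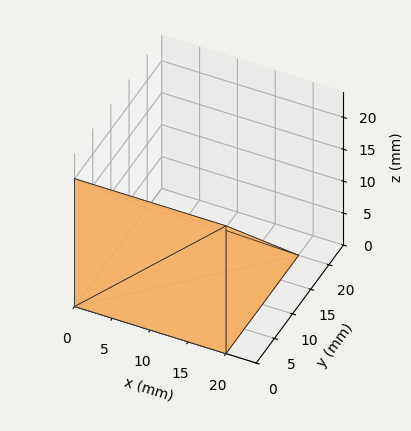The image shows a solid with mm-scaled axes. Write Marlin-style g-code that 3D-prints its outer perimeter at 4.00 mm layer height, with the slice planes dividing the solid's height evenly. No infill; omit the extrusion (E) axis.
Reading the render: the shape is a wedge (ramp): 20 × 20 mm base, rising to 20 mm along the y=0 edge and sloping linearly to z=0 at y=20 (dimensions read to the nearest mm from the axis ticks). For the g-code, the solid's height is divided into equal slices at the stated Δz and each level perimeter traced with G1 moves after a G0 lift.

; perimeter-only toolpath
G21 ; units = mm
G90 ; absolute positioning
G28 ; home
; layer 1
G0 Z4.00
G0 X0.00 Y0.00
G1 X20.00 Y0.00
G1 X20.00 Y16.00
G1 X0.00 Y16.00
G1 X0.00 Y0.00
; layer 2
G0 Z8.00
G0 X0.00 Y0.00
G1 X20.00 Y0.00
G1 X20.00 Y12.00
G1 X0.00 Y12.00
G1 X0.00 Y0.00
; layer 3
G0 Z12.00
G0 X0.00 Y0.00
G1 X20.00 Y0.00
G1 X20.00 Y8.00
G1 X0.00 Y8.00
G1 X0.00 Y0.00
; layer 4
G0 Z16.00
G0 X0.00 Y0.00
G1 X20.00 Y0.00
G1 X20.00 Y4.00
G1 X0.00 Y4.00
G1 X0.00 Y0.00
M2 ; end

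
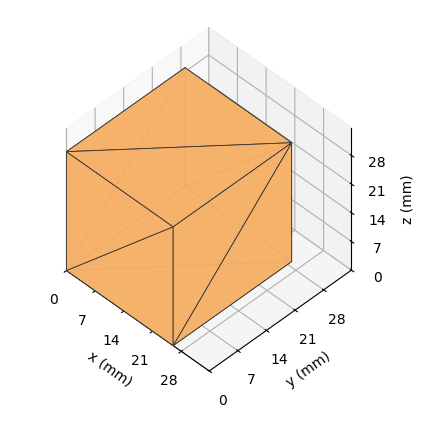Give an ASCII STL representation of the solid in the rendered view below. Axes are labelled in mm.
Reading the render: the shape is a rectangular box, roughly 26 × 29 mm footprint and 29 mm tall (dimensions read to the nearest mm from the axis ticks). For the STL, each face is triangulated and given an outward normal.

solid part
  facet normal 0.0000 0.0000 -1.0000
    outer loop
      vertex 26.000 29.000 0.000
      vertex 26.000 0.000 0.000
      vertex 0.000 0.000 0.000
    endloop
  endfacet
  facet normal 0.0000 0.0000 -1.0000
    outer loop
      vertex 0.000 29.000 0.000
      vertex 26.000 29.000 0.000
      vertex 0.000 0.000 0.000
    endloop
  endfacet
  facet normal 0.0000 0.0000 1.0000
    outer loop
      vertex 0.000 0.000 29.000
      vertex 26.000 0.000 29.000
      vertex 26.000 29.000 29.000
    endloop
  endfacet
  facet normal 0.0000 0.0000 1.0000
    outer loop
      vertex 0.000 0.000 29.000
      vertex 26.000 29.000 29.000
      vertex 0.000 29.000 29.000
    endloop
  endfacet
  facet normal 0.0000 -1.0000 0.0000
    outer loop
      vertex 0.000 0.000 0.000
      vertex 26.000 0.000 0.000
      vertex 26.000 0.000 29.000
    endloop
  endfacet
  facet normal 0.0000 -1.0000 0.0000
    outer loop
      vertex 0.000 0.000 0.000
      vertex 26.000 0.000 29.000
      vertex 0.000 0.000 29.000
    endloop
  endfacet
  facet normal 0.0000 1.0000 0.0000
    outer loop
      vertex 26.000 29.000 29.000
      vertex 26.000 29.000 0.000
      vertex 0.000 29.000 0.000
    endloop
  endfacet
  facet normal 0.0000 1.0000 0.0000
    outer loop
      vertex 0.000 29.000 29.000
      vertex 26.000 29.000 29.000
      vertex 0.000 29.000 0.000
    endloop
  endfacet
  facet normal -1.0000 0.0000 0.0000
    outer loop
      vertex 0.000 29.000 29.000
      vertex 0.000 29.000 0.000
      vertex 0.000 0.000 0.000
    endloop
  endfacet
  facet normal -1.0000 0.0000 0.0000
    outer loop
      vertex 0.000 0.000 29.000
      vertex 0.000 29.000 29.000
      vertex 0.000 0.000 0.000
    endloop
  endfacet
  facet normal 1.0000 0.0000 0.0000
    outer loop
      vertex 26.000 0.000 0.000
      vertex 26.000 29.000 0.000
      vertex 26.000 29.000 29.000
    endloop
  endfacet
  facet normal 1.0000 0.0000 0.0000
    outer loop
      vertex 26.000 0.000 0.000
      vertex 26.000 29.000 29.000
      vertex 26.000 0.000 29.000
    endloop
  endfacet
endsolid part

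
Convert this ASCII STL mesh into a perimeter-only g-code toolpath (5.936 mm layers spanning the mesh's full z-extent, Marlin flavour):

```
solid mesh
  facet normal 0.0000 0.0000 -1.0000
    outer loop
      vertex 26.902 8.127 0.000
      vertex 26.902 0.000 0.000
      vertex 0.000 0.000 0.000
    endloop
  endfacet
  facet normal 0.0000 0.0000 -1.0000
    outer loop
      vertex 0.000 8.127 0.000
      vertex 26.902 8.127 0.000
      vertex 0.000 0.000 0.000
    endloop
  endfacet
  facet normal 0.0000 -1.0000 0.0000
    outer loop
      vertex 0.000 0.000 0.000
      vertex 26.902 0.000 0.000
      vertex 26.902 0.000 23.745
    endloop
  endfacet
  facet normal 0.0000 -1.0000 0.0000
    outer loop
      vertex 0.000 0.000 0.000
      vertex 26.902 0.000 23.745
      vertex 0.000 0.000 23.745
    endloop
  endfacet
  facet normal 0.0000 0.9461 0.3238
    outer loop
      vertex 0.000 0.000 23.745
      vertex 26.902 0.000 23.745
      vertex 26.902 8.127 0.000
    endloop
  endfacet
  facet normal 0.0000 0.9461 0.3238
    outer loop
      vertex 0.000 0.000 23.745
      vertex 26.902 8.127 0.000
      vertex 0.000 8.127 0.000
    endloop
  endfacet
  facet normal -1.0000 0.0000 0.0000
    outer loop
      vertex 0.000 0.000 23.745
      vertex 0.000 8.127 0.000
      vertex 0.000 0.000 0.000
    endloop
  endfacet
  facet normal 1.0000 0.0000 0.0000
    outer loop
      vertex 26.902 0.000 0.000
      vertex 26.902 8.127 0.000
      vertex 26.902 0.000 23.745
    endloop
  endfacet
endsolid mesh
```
; perimeter-only toolpath
G21 ; units = mm
G90 ; absolute positioning
G28 ; home
; layer 1
G0 Z5.936
G0 X0.000 Y0.000
G1 X26.902 Y0.000
G1 X26.902 Y6.095
G1 X0.000 Y6.095
G1 X0.000 Y0.000
; layer 2
G0 Z11.873
G0 X0.000 Y0.000
G1 X26.902 Y0.000
G1 X26.902 Y4.064
G1 X0.000 Y4.064
G1 X0.000 Y0.000
; layer 3
G0 Z17.809
G0 X0.000 Y0.000
G1 X26.902 Y0.000
G1 X26.902 Y2.032
G1 X0.000 Y2.032
G1 X0.000 Y0.000
M2 ; end

The solid is a wedge (ramp): 26.9 × 8.13 mm base, rising to 23.7 mm along the y=0 edge and sloping linearly to z=0 at y=8.13. Slicing at Δz = 5.936 mm — 4 equal slices spanning the solid's height, so layer i sits at z = i·h/4 — gives 3 non-empty perimeters. Each is a 4-segment closed polygon; G0 lifts to the layer z and rapids to the start vertex, then G1 traces the edges. The cross-section shrinks linearly with z (the slice at the apex is degenerate and omitted).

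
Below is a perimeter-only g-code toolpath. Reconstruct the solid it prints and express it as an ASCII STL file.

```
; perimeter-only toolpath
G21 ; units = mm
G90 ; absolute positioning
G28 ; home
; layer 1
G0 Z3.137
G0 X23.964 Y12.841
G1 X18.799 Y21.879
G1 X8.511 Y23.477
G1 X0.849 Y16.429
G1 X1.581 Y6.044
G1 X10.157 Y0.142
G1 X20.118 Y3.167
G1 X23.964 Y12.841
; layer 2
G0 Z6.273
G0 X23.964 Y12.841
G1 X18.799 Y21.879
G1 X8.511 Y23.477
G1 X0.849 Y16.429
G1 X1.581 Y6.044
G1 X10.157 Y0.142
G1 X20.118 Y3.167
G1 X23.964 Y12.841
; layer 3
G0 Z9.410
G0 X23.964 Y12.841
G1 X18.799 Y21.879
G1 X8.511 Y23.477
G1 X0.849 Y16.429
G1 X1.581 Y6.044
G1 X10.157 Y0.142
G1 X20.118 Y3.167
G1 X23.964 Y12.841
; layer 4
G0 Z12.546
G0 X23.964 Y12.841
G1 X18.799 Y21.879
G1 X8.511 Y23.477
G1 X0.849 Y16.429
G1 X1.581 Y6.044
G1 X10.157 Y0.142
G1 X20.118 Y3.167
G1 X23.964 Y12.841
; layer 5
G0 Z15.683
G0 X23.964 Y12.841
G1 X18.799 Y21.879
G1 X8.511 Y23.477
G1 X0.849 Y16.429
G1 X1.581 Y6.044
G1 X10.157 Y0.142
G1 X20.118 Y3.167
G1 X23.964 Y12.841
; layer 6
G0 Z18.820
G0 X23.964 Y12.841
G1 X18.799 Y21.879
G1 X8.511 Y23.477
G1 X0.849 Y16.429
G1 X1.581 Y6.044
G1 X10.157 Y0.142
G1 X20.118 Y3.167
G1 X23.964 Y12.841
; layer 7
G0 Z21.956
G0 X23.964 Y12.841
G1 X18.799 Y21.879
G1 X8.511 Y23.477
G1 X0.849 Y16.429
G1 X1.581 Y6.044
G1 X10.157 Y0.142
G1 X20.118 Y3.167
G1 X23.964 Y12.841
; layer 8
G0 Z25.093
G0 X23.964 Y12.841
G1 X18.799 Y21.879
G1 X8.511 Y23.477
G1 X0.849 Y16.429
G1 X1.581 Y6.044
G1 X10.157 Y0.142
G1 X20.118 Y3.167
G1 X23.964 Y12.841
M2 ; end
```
solid part
  facet normal 0.0000 0.0000 -1.0000
    outer loop
      vertex 8.511 23.477 0.000
      vertex 18.799 21.879 0.000
      vertex 23.964 12.841 0.000
    endloop
  endfacet
  facet normal 0.0000 0.0000 -1.0000
    outer loop
      vertex 0.849 16.429 0.000
      vertex 8.511 23.477 0.000
      vertex 23.964 12.841 0.000
    endloop
  endfacet
  facet normal 0.0000 0.0000 -1.0000
    outer loop
      vertex 1.581 6.044 0.000
      vertex 0.849 16.429 0.000
      vertex 23.964 12.841 0.000
    endloop
  endfacet
  facet normal 0.0000 0.0000 -1.0000
    outer loop
      vertex 10.157 0.142 0.000
      vertex 1.581 6.044 0.000
      vertex 23.964 12.841 0.000
    endloop
  endfacet
  facet normal 0.0000 0.0000 -1.0000
    outer loop
      vertex 20.118 3.167 0.000
      vertex 10.157 0.142 0.000
      vertex 23.964 12.841 0.000
    endloop
  endfacet
  facet normal 0.0000 0.0000 1.0000
    outer loop
      vertex 23.964 12.841 25.093
      vertex 18.799 21.879 25.093
      vertex 8.511 23.477 25.093
    endloop
  endfacet
  facet normal 0.0000 0.0000 1.0000
    outer loop
      vertex 23.964 12.841 25.093
      vertex 8.511 23.477 25.093
      vertex 0.849 16.429 25.093
    endloop
  endfacet
  facet normal 0.0000 0.0000 1.0000
    outer loop
      vertex 23.964 12.841 25.093
      vertex 0.849 16.429 25.093
      vertex 1.581 6.044 25.093
    endloop
  endfacet
  facet normal 0.0000 0.0000 1.0000
    outer loop
      vertex 23.964 12.841 25.093
      vertex 1.581 6.044 25.093
      vertex 10.157 0.142 25.093
    endloop
  endfacet
  facet normal 0.0000 0.0000 1.0000
    outer loop
      vertex 23.964 12.841 25.093
      vertex 10.157 0.142 25.093
      vertex 20.118 3.167 25.093
    endloop
  endfacet
  facet normal 0.8682 0.4962 0.0000
    outer loop
      vertex 23.964 12.841 0.000
      vertex 18.799 21.879 0.000
      vertex 18.799 21.879 25.093
    endloop
  endfacet
  facet normal 0.8682 0.4962 0.0000
    outer loop
      vertex 23.964 12.841 0.000
      vertex 18.799 21.879 25.093
      vertex 23.964 12.841 25.093
    endloop
  endfacet
  facet normal 0.1535 0.9882 0.0000
    outer loop
      vertex 18.799 21.879 0.000
      vertex 8.511 23.477 0.000
      vertex 8.511 23.477 25.093
    endloop
  endfacet
  facet normal 0.1535 0.9882 0.0000
    outer loop
      vertex 18.799 21.879 0.000
      vertex 8.511 23.477 25.093
      vertex 18.799 21.879 25.093
    endloop
  endfacet
  facet normal -0.6770 0.7360 0.0000
    outer loop
      vertex 8.511 23.477 0.000
      vertex 0.849 16.429 0.000
      vertex 0.849 16.429 25.093
    endloop
  endfacet
  facet normal -0.6770 0.7360 0.0000
    outer loop
      vertex 8.511 23.477 0.000
      vertex 0.849 16.429 25.093
      vertex 8.511 23.477 25.093
    endloop
  endfacet
  facet normal -0.9975 -0.0703 0.0000
    outer loop
      vertex 0.849 16.429 0.000
      vertex 1.581 6.044 0.000
      vertex 1.581 6.044 25.093
    endloop
  endfacet
  facet normal -0.9975 -0.0703 0.0000
    outer loop
      vertex 0.849 16.429 0.000
      vertex 1.581 6.044 25.093
      vertex 0.849 16.429 25.093
    endloop
  endfacet
  facet normal -0.5669 -0.8238 0.0000
    outer loop
      vertex 1.581 6.044 0.000
      vertex 10.157 0.142 0.000
      vertex 10.157 0.142 25.093
    endloop
  endfacet
  facet normal -0.5669 -0.8238 0.0000
    outer loop
      vertex 1.581 6.044 0.000
      vertex 10.157 0.142 25.093
      vertex 1.581 6.044 25.093
    endloop
  endfacet
  facet normal 0.2906 -0.9569 0.0000
    outer loop
      vertex 10.157 0.142 0.000
      vertex 20.118 3.167 0.000
      vertex 20.118 3.167 25.093
    endloop
  endfacet
  facet normal 0.2906 -0.9569 0.0000
    outer loop
      vertex 10.157 0.142 0.000
      vertex 20.118 3.167 25.093
      vertex 10.157 0.142 25.093
    endloop
  endfacet
  facet normal 0.9293 -0.3694 0.0000
    outer loop
      vertex 20.118 3.167 0.000
      vertex 23.964 12.841 0.000
      vertex 23.964 12.841 25.093
    endloop
  endfacet
  facet normal 0.9293 -0.3694 0.0000
    outer loop
      vertex 20.118 3.167 0.000
      vertex 23.964 12.841 25.093
      vertex 20.118 3.167 25.093
    endloop
  endfacet
endsolid part

The G0 Z moves step by Δz≈3.137 mm. Every layer's G1 loop is the same polygon, so the solid is a straight extrusion of it from z=0 to z≈25.1. Closing with flat bottom and top caps and triangulating gives 24 facets — a regular 7-sided prism (a cylinder approximated with 7 flat sides), circumscribed radius ≈ 12 mm, height ≈ 25.1 mm.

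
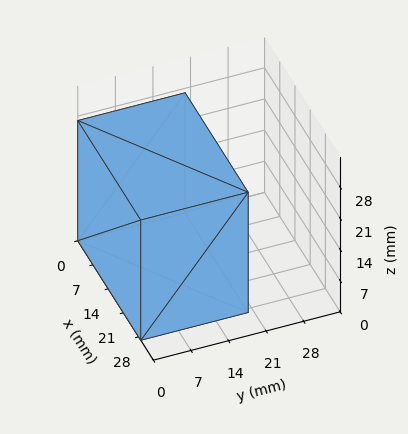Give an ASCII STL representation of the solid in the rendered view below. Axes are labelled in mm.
Reading the render: the shape is a rectangular box, roughly 29 × 20 mm footprint and 27 mm tall (dimensions read to the nearest mm from the axis ticks). For the STL, each face is triangulated and given an outward normal.

solid part
  facet normal 0.0000 0.0000 -1.0000
    outer loop
      vertex 29.00 20.00 0.00
      vertex 29.00 0.00 0.00
      vertex 0.00 0.00 0.00
    endloop
  endfacet
  facet normal 0.0000 0.0000 -1.0000
    outer loop
      vertex 0.00 20.00 0.00
      vertex 29.00 20.00 0.00
      vertex 0.00 0.00 0.00
    endloop
  endfacet
  facet normal 0.0000 0.0000 1.0000
    outer loop
      vertex 0.00 0.00 27.00
      vertex 29.00 0.00 27.00
      vertex 29.00 20.00 27.00
    endloop
  endfacet
  facet normal 0.0000 0.0000 1.0000
    outer loop
      vertex 0.00 0.00 27.00
      vertex 29.00 20.00 27.00
      vertex 0.00 20.00 27.00
    endloop
  endfacet
  facet normal 0.0000 -1.0000 0.0000
    outer loop
      vertex 0.00 0.00 0.00
      vertex 29.00 0.00 0.00
      vertex 29.00 0.00 27.00
    endloop
  endfacet
  facet normal 0.0000 -1.0000 0.0000
    outer loop
      vertex 0.00 0.00 0.00
      vertex 29.00 0.00 27.00
      vertex 0.00 0.00 27.00
    endloop
  endfacet
  facet normal 0.0000 1.0000 0.0000
    outer loop
      vertex 29.00 20.00 27.00
      vertex 29.00 20.00 0.00
      vertex 0.00 20.00 0.00
    endloop
  endfacet
  facet normal 0.0000 1.0000 0.0000
    outer loop
      vertex 0.00 20.00 27.00
      vertex 29.00 20.00 27.00
      vertex 0.00 20.00 0.00
    endloop
  endfacet
  facet normal -1.0000 0.0000 0.0000
    outer loop
      vertex 0.00 20.00 27.00
      vertex 0.00 20.00 0.00
      vertex 0.00 0.00 0.00
    endloop
  endfacet
  facet normal -1.0000 0.0000 0.0000
    outer loop
      vertex 0.00 0.00 27.00
      vertex 0.00 20.00 27.00
      vertex 0.00 0.00 0.00
    endloop
  endfacet
  facet normal 1.0000 0.0000 0.0000
    outer loop
      vertex 29.00 0.00 0.00
      vertex 29.00 20.00 0.00
      vertex 29.00 20.00 27.00
    endloop
  endfacet
  facet normal 1.0000 0.0000 0.0000
    outer loop
      vertex 29.00 0.00 0.00
      vertex 29.00 20.00 27.00
      vertex 29.00 0.00 27.00
    endloop
  endfacet
endsolid part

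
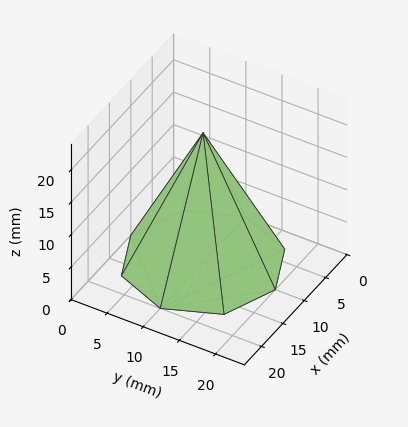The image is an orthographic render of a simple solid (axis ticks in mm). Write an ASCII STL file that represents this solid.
Reading the render: the shape is a regular 8-sided pyramid, base circumscribed radius ≈ 10 mm, apex at z ≈ 20 mm (dimensions read to the nearest mm from the axis ticks). For the STL, each face is triangulated and given an outward normal.

solid part
  facet normal 0.0000 0.0000 -1.0000
    outer loop
      vertex 10.0 20.0 0.0
      vertex 17.1 17.1 0.0
      vertex 20.0 10.0 0.0
    endloop
  endfacet
  facet normal 0.0000 0.0000 -1.0000
    outer loop
      vertex 2.9 17.1 0.0
      vertex 10.0 20.0 0.0
      vertex 20.0 10.0 0.0
    endloop
  endfacet
  facet normal 0.0000 0.0000 -1.0000
    outer loop
      vertex 0.0 10.0 0.0
      vertex 2.9 17.1 0.0
      vertex 20.0 10.0 0.0
    endloop
  endfacet
  facet normal 0.0000 0.0000 -1.0000
    outer loop
      vertex 2.9 2.9 0.0
      vertex 0.0 10.0 0.0
      vertex 20.0 10.0 0.0
    endloop
  endfacet
  facet normal 0.0000 0.0000 -1.0000
    outer loop
      vertex 10.0 0.0 0.0
      vertex 2.9 2.9 0.0
      vertex 20.0 10.0 0.0
    endloop
  endfacet
  facet normal 0.0000 0.0000 -1.0000
    outer loop
      vertex 17.1 2.9 0.0
      vertex 10.0 0.0 0.0
      vertex 20.0 10.0 0.0
    endloop
  endfacet
  facet normal 0.8401 0.3431 0.4201
    outer loop
      vertex 20.0 10.0 0.0
      vertex 17.1 17.1 0.0
      vertex 10.0 10.0 20.0
    endloop
  endfacet
  facet normal 0.3431 0.8401 0.4201
    outer loop
      vertex 17.1 17.1 0.0
      vertex 10.0 20.0 0.0
      vertex 10.0 10.0 20.0
    endloop
  endfacet
  facet normal -0.3431 0.8401 0.4201
    outer loop
      vertex 10.0 20.0 0.0
      vertex 2.9 17.1 0.0
      vertex 10.0 10.0 20.0
    endloop
  endfacet
  facet normal -0.8401 0.3431 0.4201
    outer loop
      vertex 2.9 17.1 0.0
      vertex 0.0 10.0 0.0
      vertex 10.0 10.0 20.0
    endloop
  endfacet
  facet normal -0.8401 -0.3431 0.4201
    outer loop
      vertex 0.0 10.0 0.0
      vertex 2.9 2.9 0.0
      vertex 10.0 10.0 20.0
    endloop
  endfacet
  facet normal -0.3431 -0.8401 0.4201
    outer loop
      vertex 2.9 2.9 0.0
      vertex 10.0 0.0 0.0
      vertex 10.0 10.0 20.0
    endloop
  endfacet
  facet normal 0.3431 -0.8401 0.4201
    outer loop
      vertex 10.0 0.0 0.0
      vertex 17.1 2.9 0.0
      vertex 10.0 10.0 20.0
    endloop
  endfacet
  facet normal 0.8401 -0.3431 0.4201
    outer loop
      vertex 17.1 2.9 0.0
      vertex 20.0 10.0 0.0
      vertex 10.0 10.0 20.0
    endloop
  endfacet
endsolid part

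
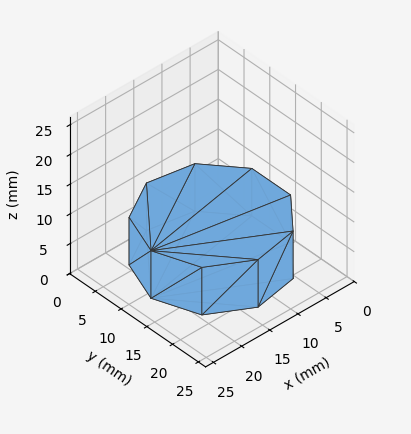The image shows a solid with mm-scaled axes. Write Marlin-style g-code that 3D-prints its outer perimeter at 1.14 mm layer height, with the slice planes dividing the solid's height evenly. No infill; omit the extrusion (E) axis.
Reading the render: the shape is a regular 9-sided prism (a cylinder approximated with 9 flat sides), circumscribed radius ≈ 11 mm, height ≈ 8 mm (dimensions read to the nearest mm from the axis ticks). For the g-code, the solid's height is divided into equal slices at the stated Δz and each level perimeter traced with G1 moves after a G0 lift.

; perimeter-only toolpath
G21 ; units = mm
G90 ; absolute positioning
G28 ; home
; layer 1
G0 Z1.14
G0 X22.00 Y11.00
G1 X19.43 Y18.07
G1 X12.91 Y21.83
G1 X5.50 Y20.53
G1 X0.66 Y14.76
G1 X0.66 Y7.24
G1 X5.50 Y1.47
G1 X12.91 Y0.17
G1 X19.43 Y3.93
G1 X22.00 Y11.00
; layer 2
G0 Z2.29
G0 X22.00 Y11.00
G1 X19.43 Y18.07
G1 X12.91 Y21.83
G1 X5.50 Y20.53
G1 X0.66 Y14.76
G1 X0.66 Y7.24
G1 X5.50 Y1.47
G1 X12.91 Y0.17
G1 X19.43 Y3.93
G1 X22.00 Y11.00
; layer 3
G0 Z3.43
G0 X22.00 Y11.00
G1 X19.43 Y18.07
G1 X12.91 Y21.83
G1 X5.50 Y20.53
G1 X0.66 Y14.76
G1 X0.66 Y7.24
G1 X5.50 Y1.47
G1 X12.91 Y0.17
G1 X19.43 Y3.93
G1 X22.00 Y11.00
; layer 4
G0 Z4.57
G0 X22.00 Y11.00
G1 X19.43 Y18.07
G1 X12.91 Y21.83
G1 X5.50 Y20.53
G1 X0.66 Y14.76
G1 X0.66 Y7.24
G1 X5.50 Y1.47
G1 X12.91 Y0.17
G1 X19.43 Y3.93
G1 X22.00 Y11.00
; layer 5
G0 Z5.71
G0 X22.00 Y11.00
G1 X19.43 Y18.07
G1 X12.91 Y21.83
G1 X5.50 Y20.53
G1 X0.66 Y14.76
G1 X0.66 Y7.24
G1 X5.50 Y1.47
G1 X12.91 Y0.17
G1 X19.43 Y3.93
G1 X22.00 Y11.00
; layer 6
G0 Z6.86
G0 X22.00 Y11.00
G1 X19.43 Y18.07
G1 X12.91 Y21.83
G1 X5.50 Y20.53
G1 X0.66 Y14.76
G1 X0.66 Y7.24
G1 X5.50 Y1.47
G1 X12.91 Y0.17
G1 X19.43 Y3.93
G1 X22.00 Y11.00
; layer 7
G0 Z8.00
G0 X22.00 Y11.00
G1 X19.43 Y18.07
G1 X12.91 Y21.83
G1 X5.50 Y20.53
G1 X0.66 Y14.76
G1 X0.66 Y7.24
G1 X5.50 Y1.47
G1 X12.91 Y0.17
G1 X19.43 Y3.93
G1 X22.00 Y11.00
M2 ; end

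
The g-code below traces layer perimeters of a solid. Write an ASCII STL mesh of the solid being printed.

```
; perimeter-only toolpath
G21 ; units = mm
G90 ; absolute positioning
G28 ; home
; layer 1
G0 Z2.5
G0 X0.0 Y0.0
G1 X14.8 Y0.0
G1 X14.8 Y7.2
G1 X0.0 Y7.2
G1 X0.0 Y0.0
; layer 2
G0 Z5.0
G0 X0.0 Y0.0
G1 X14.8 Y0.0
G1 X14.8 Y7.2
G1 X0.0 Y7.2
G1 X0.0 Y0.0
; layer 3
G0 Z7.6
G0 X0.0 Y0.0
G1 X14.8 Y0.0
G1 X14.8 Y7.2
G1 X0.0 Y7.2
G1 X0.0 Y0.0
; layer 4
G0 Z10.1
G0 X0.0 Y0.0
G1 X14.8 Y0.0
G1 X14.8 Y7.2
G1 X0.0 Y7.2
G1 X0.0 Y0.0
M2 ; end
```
solid part
  facet normal 0.0000 0.0000 -1.0000
    outer loop
      vertex 14.8 7.2 0.0
      vertex 14.8 0.0 0.0
      vertex 0.0 0.0 0.0
    endloop
  endfacet
  facet normal 0.0000 0.0000 -1.0000
    outer loop
      vertex 0.0 7.2 0.0
      vertex 14.8 7.2 0.0
      vertex 0.0 0.0 0.0
    endloop
  endfacet
  facet normal 0.0000 0.0000 1.0000
    outer loop
      vertex 0.0 0.0 10.1
      vertex 14.8 0.0 10.1
      vertex 14.8 7.2 10.1
    endloop
  endfacet
  facet normal 0.0000 0.0000 1.0000
    outer loop
      vertex 0.0 0.0 10.1
      vertex 14.8 7.2 10.1
      vertex 0.0 7.2 10.1
    endloop
  endfacet
  facet normal 0.0000 -1.0000 0.0000
    outer loop
      vertex 0.0 0.0 0.0
      vertex 14.8 0.0 0.0
      vertex 14.8 0.0 10.1
    endloop
  endfacet
  facet normal 0.0000 -1.0000 0.0000
    outer loop
      vertex 0.0 0.0 0.0
      vertex 14.8 0.0 10.1
      vertex 0.0 0.0 10.1
    endloop
  endfacet
  facet normal 0.0000 1.0000 0.0000
    outer loop
      vertex 14.8 7.2 10.1
      vertex 14.8 7.2 0.0
      vertex 0.0 7.2 0.0
    endloop
  endfacet
  facet normal 0.0000 1.0000 0.0000
    outer loop
      vertex 0.0 7.2 10.1
      vertex 14.8 7.2 10.1
      vertex 0.0 7.2 0.0
    endloop
  endfacet
  facet normal -1.0000 0.0000 0.0000
    outer loop
      vertex 0.0 7.2 10.1
      vertex 0.0 7.2 0.0
      vertex 0.0 0.0 0.0
    endloop
  endfacet
  facet normal -1.0000 0.0000 0.0000
    outer loop
      vertex 0.0 0.0 10.1
      vertex 0.0 7.2 10.1
      vertex 0.0 0.0 0.0
    endloop
  endfacet
  facet normal 1.0000 0.0000 0.0000
    outer loop
      vertex 14.8 0.0 0.0
      vertex 14.8 7.2 0.0
      vertex 14.8 7.2 10.1
    endloop
  endfacet
  facet normal 1.0000 0.0000 0.0000
    outer loop
      vertex 14.8 0.0 0.0
      vertex 14.8 7.2 10.1
      vertex 14.8 0.0 10.1
    endloop
  endfacet
endsolid part

The G0 Z moves step by Δz≈2.5 mm. Every layer's G1 loop is the same polygon, so the solid is a straight extrusion of it from z=0 to z≈10.1. Closing with flat bottom and top caps and triangulating gives 12 facets — a rectangular box, roughly 14.8 × 7.2 mm footprint and 10.1 mm tall.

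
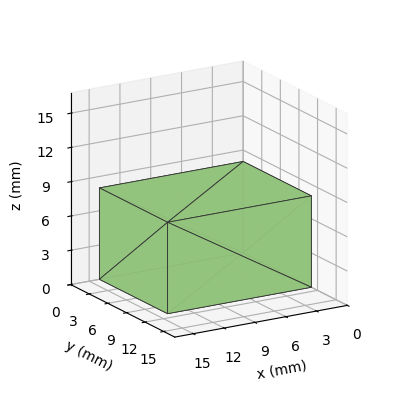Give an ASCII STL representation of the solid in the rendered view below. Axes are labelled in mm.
Reading the render: the shape is a rectangular box, roughly 14 × 11 mm footprint and 8 mm tall (dimensions read to the nearest mm from the axis ticks). For the STL, each face is triangulated and given an outward normal.

solid part
  facet normal 0.0000 0.0000 -1.0000
    outer loop
      vertex 14.000 11.000 0.000
      vertex 14.000 0.000 0.000
      vertex 0.000 0.000 0.000
    endloop
  endfacet
  facet normal 0.0000 0.0000 -1.0000
    outer loop
      vertex 0.000 11.000 0.000
      vertex 14.000 11.000 0.000
      vertex 0.000 0.000 0.000
    endloop
  endfacet
  facet normal 0.0000 0.0000 1.0000
    outer loop
      vertex 0.000 0.000 8.000
      vertex 14.000 0.000 8.000
      vertex 14.000 11.000 8.000
    endloop
  endfacet
  facet normal 0.0000 0.0000 1.0000
    outer loop
      vertex 0.000 0.000 8.000
      vertex 14.000 11.000 8.000
      vertex 0.000 11.000 8.000
    endloop
  endfacet
  facet normal 0.0000 -1.0000 0.0000
    outer loop
      vertex 0.000 0.000 0.000
      vertex 14.000 0.000 0.000
      vertex 14.000 0.000 8.000
    endloop
  endfacet
  facet normal 0.0000 -1.0000 0.0000
    outer loop
      vertex 0.000 0.000 0.000
      vertex 14.000 0.000 8.000
      vertex 0.000 0.000 8.000
    endloop
  endfacet
  facet normal 0.0000 1.0000 0.0000
    outer loop
      vertex 14.000 11.000 8.000
      vertex 14.000 11.000 0.000
      vertex 0.000 11.000 0.000
    endloop
  endfacet
  facet normal 0.0000 1.0000 0.0000
    outer loop
      vertex 0.000 11.000 8.000
      vertex 14.000 11.000 8.000
      vertex 0.000 11.000 0.000
    endloop
  endfacet
  facet normal -1.0000 0.0000 0.0000
    outer loop
      vertex 0.000 11.000 8.000
      vertex 0.000 11.000 0.000
      vertex 0.000 0.000 0.000
    endloop
  endfacet
  facet normal -1.0000 0.0000 0.0000
    outer loop
      vertex 0.000 0.000 8.000
      vertex 0.000 11.000 8.000
      vertex 0.000 0.000 0.000
    endloop
  endfacet
  facet normal 1.0000 0.0000 0.0000
    outer loop
      vertex 14.000 0.000 0.000
      vertex 14.000 11.000 0.000
      vertex 14.000 11.000 8.000
    endloop
  endfacet
  facet normal 1.0000 0.0000 0.0000
    outer loop
      vertex 14.000 0.000 0.000
      vertex 14.000 11.000 8.000
      vertex 14.000 0.000 8.000
    endloop
  endfacet
endsolid part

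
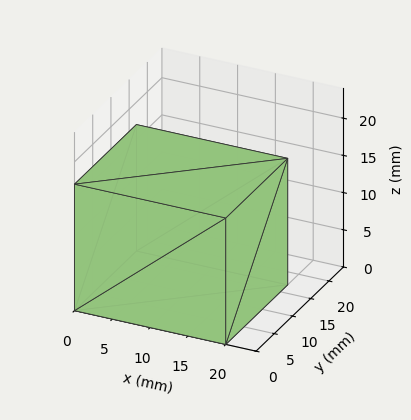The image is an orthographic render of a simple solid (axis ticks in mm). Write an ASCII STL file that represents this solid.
Reading the render: the shape is a rectangular box, roughly 20 × 17 mm footprint and 17 mm tall (dimensions read to the nearest mm from the axis ticks). For the STL, each face is triangulated and given an outward normal.

solid part
  facet normal 0.0000 0.0000 -1.0000
    outer loop
      vertex 20.00 17.00 0.00
      vertex 20.00 0.00 0.00
      vertex 0.00 0.00 0.00
    endloop
  endfacet
  facet normal 0.0000 0.0000 -1.0000
    outer loop
      vertex 0.00 17.00 0.00
      vertex 20.00 17.00 0.00
      vertex 0.00 0.00 0.00
    endloop
  endfacet
  facet normal 0.0000 0.0000 1.0000
    outer loop
      vertex 0.00 0.00 17.00
      vertex 20.00 0.00 17.00
      vertex 20.00 17.00 17.00
    endloop
  endfacet
  facet normal 0.0000 0.0000 1.0000
    outer loop
      vertex 0.00 0.00 17.00
      vertex 20.00 17.00 17.00
      vertex 0.00 17.00 17.00
    endloop
  endfacet
  facet normal 0.0000 -1.0000 0.0000
    outer loop
      vertex 0.00 0.00 0.00
      vertex 20.00 0.00 0.00
      vertex 20.00 0.00 17.00
    endloop
  endfacet
  facet normal 0.0000 -1.0000 0.0000
    outer loop
      vertex 0.00 0.00 0.00
      vertex 20.00 0.00 17.00
      vertex 0.00 0.00 17.00
    endloop
  endfacet
  facet normal 0.0000 1.0000 0.0000
    outer loop
      vertex 20.00 17.00 17.00
      vertex 20.00 17.00 0.00
      vertex 0.00 17.00 0.00
    endloop
  endfacet
  facet normal 0.0000 1.0000 0.0000
    outer loop
      vertex 0.00 17.00 17.00
      vertex 20.00 17.00 17.00
      vertex 0.00 17.00 0.00
    endloop
  endfacet
  facet normal -1.0000 0.0000 0.0000
    outer loop
      vertex 0.00 17.00 17.00
      vertex 0.00 17.00 0.00
      vertex 0.00 0.00 0.00
    endloop
  endfacet
  facet normal -1.0000 0.0000 0.0000
    outer loop
      vertex 0.00 0.00 17.00
      vertex 0.00 17.00 17.00
      vertex 0.00 0.00 0.00
    endloop
  endfacet
  facet normal 1.0000 0.0000 0.0000
    outer loop
      vertex 20.00 0.00 0.00
      vertex 20.00 17.00 0.00
      vertex 20.00 17.00 17.00
    endloop
  endfacet
  facet normal 1.0000 0.0000 0.0000
    outer loop
      vertex 20.00 0.00 0.00
      vertex 20.00 17.00 17.00
      vertex 20.00 0.00 17.00
    endloop
  endfacet
endsolid part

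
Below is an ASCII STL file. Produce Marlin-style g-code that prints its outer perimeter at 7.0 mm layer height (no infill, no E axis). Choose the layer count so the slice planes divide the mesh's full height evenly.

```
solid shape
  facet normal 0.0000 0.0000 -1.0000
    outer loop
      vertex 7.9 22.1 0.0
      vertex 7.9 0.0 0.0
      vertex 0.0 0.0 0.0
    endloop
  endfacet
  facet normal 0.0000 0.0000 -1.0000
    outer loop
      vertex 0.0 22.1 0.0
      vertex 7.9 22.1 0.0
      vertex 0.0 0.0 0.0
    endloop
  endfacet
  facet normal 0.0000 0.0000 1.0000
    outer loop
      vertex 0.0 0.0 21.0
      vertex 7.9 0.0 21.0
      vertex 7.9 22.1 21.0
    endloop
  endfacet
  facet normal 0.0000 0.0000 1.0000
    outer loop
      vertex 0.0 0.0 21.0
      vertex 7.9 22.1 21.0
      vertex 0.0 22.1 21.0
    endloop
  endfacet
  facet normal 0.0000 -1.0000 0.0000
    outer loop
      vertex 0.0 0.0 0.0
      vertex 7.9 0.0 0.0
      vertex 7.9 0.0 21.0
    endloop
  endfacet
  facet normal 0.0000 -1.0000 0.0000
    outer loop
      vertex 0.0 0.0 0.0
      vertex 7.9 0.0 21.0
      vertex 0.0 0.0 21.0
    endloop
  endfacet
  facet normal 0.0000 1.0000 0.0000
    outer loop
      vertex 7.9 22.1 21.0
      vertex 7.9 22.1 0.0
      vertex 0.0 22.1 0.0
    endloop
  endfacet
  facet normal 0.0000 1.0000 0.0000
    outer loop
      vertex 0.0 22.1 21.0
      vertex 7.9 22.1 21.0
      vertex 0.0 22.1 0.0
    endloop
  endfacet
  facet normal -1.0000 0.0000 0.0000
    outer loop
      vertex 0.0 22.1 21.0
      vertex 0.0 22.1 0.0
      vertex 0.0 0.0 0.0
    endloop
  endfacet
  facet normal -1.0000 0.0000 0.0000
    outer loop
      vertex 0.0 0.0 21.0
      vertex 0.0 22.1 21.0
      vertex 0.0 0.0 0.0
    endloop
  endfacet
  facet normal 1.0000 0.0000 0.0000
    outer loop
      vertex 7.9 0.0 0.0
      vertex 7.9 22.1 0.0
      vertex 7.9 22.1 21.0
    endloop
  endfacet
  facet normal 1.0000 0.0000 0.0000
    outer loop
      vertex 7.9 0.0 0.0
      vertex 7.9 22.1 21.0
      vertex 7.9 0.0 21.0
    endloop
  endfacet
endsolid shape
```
; perimeter-only toolpath
G21 ; units = mm
G90 ; absolute positioning
G28 ; home
; layer 1
G0 Z7.0
G0 X0.0 Y0.0
G1 X7.9 Y0.0
G1 X7.9 Y22.1
G1 X0.0 Y22.1
G1 X0.0 Y0.0
; layer 2
G0 Z14.0
G0 X0.0 Y0.0
G1 X7.9 Y0.0
G1 X7.9 Y22.1
G1 X0.0 Y22.1
G1 X0.0 Y0.0
; layer 3
G0 Z21.0
G0 X0.0 Y0.0
G1 X7.9 Y0.0
G1 X7.9 Y22.1
G1 X0.0 Y22.1
G1 X0.0 Y0.0
M2 ; end

The solid is a rectangular box, roughly 7.9 × 22.1 mm footprint and 21 mm tall. Slicing at Δz = 7.0 mm — 3 equal slices spanning the solid's height, so layer i sits at z = i·h/3 — gives 3 non-empty perimeters. Each is a 4-segment closed polygon; G0 lifts to the layer z and rapids to the start vertex, then G1 traces the edges.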